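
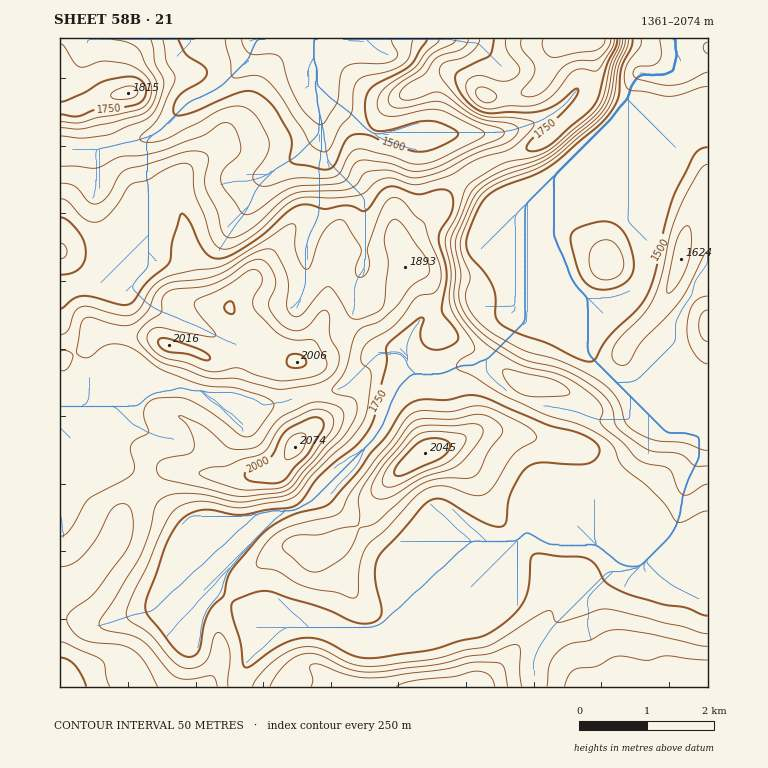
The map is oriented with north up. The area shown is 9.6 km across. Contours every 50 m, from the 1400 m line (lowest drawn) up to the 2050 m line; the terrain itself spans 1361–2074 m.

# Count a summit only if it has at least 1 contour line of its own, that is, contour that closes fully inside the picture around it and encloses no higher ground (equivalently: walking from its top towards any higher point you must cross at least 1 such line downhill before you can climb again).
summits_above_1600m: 8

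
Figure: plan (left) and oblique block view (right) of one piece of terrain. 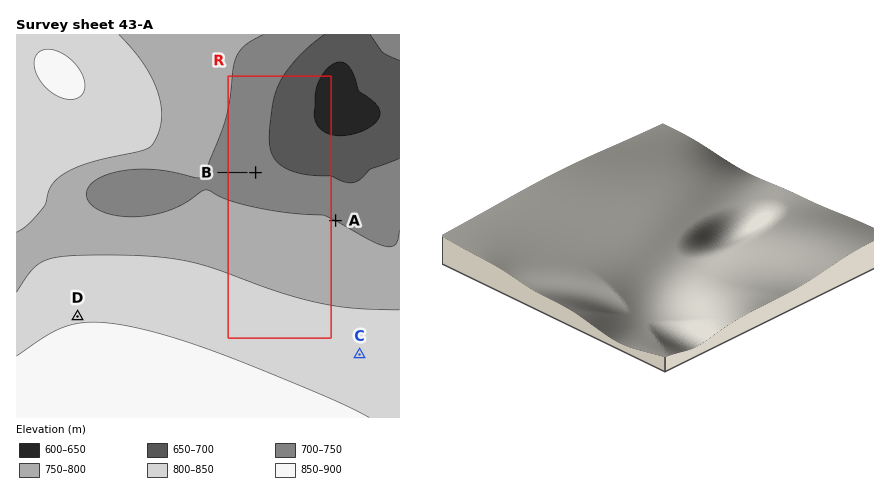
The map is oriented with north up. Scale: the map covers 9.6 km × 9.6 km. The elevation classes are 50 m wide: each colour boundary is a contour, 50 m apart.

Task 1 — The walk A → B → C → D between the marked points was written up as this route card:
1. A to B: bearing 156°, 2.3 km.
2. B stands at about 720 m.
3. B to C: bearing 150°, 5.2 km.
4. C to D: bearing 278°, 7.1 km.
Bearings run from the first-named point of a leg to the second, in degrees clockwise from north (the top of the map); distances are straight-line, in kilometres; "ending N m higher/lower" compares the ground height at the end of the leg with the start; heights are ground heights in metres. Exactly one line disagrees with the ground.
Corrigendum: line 1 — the bearing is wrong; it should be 301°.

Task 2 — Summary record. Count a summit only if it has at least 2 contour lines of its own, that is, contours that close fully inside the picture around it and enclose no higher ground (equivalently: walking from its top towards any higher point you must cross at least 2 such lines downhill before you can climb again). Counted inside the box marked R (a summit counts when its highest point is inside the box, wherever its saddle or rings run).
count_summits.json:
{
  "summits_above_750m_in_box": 0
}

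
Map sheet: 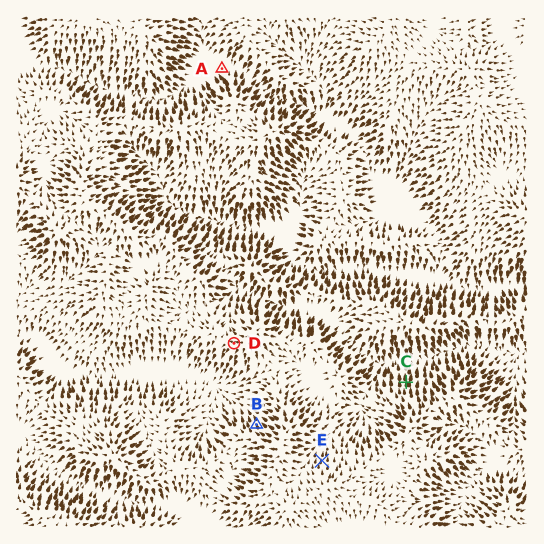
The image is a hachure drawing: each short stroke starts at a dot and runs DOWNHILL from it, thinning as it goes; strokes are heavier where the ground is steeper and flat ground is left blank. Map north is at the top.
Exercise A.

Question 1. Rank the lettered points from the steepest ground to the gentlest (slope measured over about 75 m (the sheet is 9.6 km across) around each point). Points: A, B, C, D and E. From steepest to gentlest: C B E D A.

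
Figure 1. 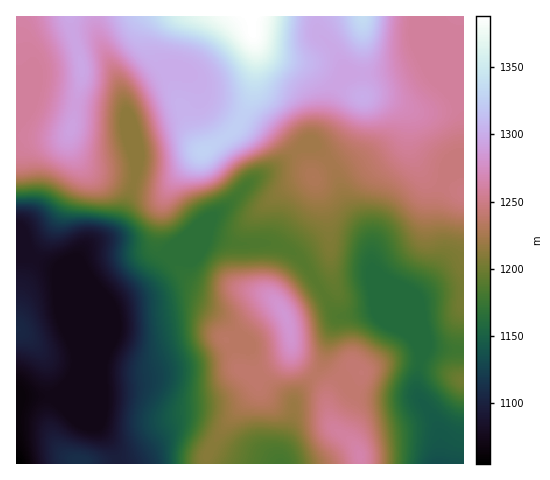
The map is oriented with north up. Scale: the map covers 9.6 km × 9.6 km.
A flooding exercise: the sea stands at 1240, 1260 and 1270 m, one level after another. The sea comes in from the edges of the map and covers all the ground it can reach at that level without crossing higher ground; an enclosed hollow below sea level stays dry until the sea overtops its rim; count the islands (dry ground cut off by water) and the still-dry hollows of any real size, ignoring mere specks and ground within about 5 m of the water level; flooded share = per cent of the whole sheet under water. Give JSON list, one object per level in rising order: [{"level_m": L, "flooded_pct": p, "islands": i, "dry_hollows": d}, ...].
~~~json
[{"level_m": 1240, "flooded_pct": 62, "islands": 1, "dry_hollows": 0}, {"level_m": 1260, "flooded_pct": 74, "islands": 1, "dry_hollows": 0}, {"level_m": 1270, "flooded_pct": 79, "islands": 1, "dry_hollows": 0}]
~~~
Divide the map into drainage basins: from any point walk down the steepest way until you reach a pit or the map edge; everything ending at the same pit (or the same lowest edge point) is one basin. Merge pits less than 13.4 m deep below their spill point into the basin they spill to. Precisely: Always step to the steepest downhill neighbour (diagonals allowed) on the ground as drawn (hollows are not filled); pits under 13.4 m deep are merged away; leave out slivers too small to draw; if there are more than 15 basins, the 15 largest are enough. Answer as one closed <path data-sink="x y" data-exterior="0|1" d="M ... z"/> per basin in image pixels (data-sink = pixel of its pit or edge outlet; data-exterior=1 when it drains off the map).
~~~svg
<path data-sink="17 463" data-exterior="1" d="M463 16l-447 1 1 447 189-1 1-9 17-27 32-37 2-7-4-6 24-13 11-10 2-17-7-24 39-23 9-9-4-65-14-41 29-23 7-7 9-22 3-26 19 1 19 9 8 9 4 35 10 20 12 9 30 12z"/><path data-sink="439 463" data-exterior="1" d="M375 96l-13 1-3 26-13 27-32 25 14 41 4 65-9 9-39 23 6 17 1 19 7 13 26 23 3 14 5-11 17-17 8-3 4 4-4 17-20 34 0 7 11 7 9 10 4 17 102 0 1-271-32-14-10-8-10-20-3-32-2-6-10-8z"/><path data-sink="280 463" data-exterior="1" d="M291 348l-2 6-6 6-29 17 4 6-2 7-32 37-17 27 0 10 153-1 0-7-6-12-22-19-8-40-26-23z"/>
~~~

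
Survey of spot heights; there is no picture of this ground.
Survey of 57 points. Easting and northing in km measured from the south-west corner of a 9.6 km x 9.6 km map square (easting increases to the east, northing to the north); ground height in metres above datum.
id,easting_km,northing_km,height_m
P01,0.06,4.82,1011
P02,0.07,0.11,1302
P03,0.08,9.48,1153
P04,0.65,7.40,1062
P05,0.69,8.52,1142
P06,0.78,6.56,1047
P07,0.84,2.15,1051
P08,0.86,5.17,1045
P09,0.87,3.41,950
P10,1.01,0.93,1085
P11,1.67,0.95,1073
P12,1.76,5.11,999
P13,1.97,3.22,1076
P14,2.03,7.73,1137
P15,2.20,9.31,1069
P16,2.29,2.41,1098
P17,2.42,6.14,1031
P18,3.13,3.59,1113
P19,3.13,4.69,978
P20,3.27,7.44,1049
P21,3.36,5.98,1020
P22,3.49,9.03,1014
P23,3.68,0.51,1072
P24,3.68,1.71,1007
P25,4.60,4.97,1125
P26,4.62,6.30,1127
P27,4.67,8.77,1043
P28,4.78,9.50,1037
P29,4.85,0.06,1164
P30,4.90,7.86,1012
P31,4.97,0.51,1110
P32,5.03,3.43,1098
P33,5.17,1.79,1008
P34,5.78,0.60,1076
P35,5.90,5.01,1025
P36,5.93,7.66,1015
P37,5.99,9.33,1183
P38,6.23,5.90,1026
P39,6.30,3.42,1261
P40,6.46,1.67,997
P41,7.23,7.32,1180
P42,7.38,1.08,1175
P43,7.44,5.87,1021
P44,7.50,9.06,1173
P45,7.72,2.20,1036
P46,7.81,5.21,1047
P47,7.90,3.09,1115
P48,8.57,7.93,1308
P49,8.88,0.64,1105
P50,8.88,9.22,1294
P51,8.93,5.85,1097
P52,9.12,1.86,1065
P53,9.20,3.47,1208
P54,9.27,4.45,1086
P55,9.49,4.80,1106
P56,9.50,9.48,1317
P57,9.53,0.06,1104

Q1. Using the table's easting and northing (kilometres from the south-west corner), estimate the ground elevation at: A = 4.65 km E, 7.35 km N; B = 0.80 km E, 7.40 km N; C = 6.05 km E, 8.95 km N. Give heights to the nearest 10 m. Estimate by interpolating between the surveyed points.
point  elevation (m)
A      1020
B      1050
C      1120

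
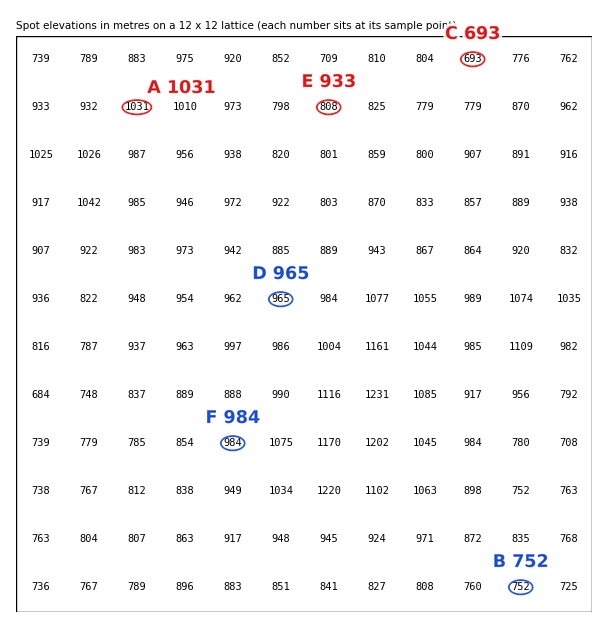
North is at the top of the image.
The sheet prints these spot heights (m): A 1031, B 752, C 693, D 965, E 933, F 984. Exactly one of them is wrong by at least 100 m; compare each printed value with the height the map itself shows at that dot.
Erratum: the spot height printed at E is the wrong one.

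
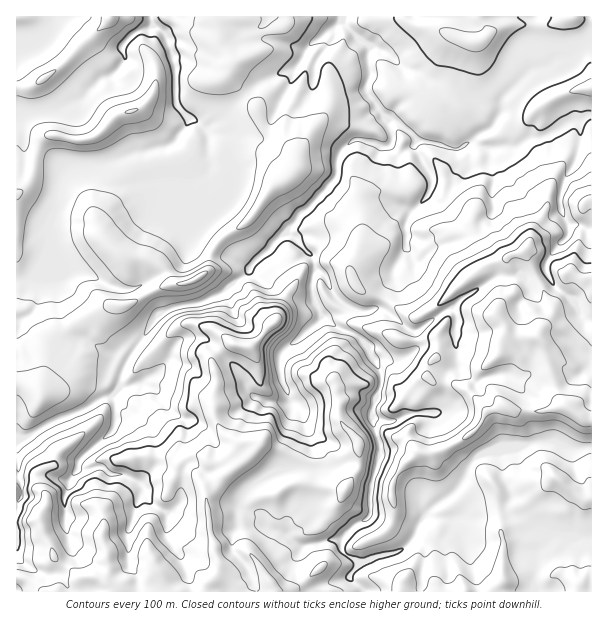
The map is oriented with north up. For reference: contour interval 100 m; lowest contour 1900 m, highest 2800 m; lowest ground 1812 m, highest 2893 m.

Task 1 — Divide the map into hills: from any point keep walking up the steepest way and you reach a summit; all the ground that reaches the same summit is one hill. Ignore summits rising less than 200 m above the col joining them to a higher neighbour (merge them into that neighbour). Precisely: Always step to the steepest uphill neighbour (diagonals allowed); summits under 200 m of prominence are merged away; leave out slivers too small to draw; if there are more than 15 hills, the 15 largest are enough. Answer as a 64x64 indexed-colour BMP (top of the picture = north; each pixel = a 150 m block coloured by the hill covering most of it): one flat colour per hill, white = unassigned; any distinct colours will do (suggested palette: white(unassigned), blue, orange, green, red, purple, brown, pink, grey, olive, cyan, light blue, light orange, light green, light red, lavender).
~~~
<image width="64" height="64" href="data:image/bmp;base64,Qk12CAAAAAAAAHYAAAAoAAAAQAAAAEAAAAABAAQAAAAAAAAIAAATCwAAEwsAABAAAAAAAAAA////ALR3HwAOf/8ALKAsACgn1gC9Z5QAS1aMAMJ34wB/f38AIr28AM++FwDox64AeLv/AIrfmACWmP8A1bDFABERERERERERERERERERERERERFVVVVVVVVVVVVVVVVVERERERERERERERERERERERERFVVVVVVVVVVVVVVVVVURERERERERERERERERERERERERVVVVVVVVVVVVVVVVVRERERERERERERERERERERERERElVVVVVVVVVVVVVVVVERERERERERERERERERERERERIiIiVVVVVVVVVVVVVVUREREREREREREREREREREREREiIiIiVVVVVVVVVVVVVRERERERERERERERERERERERERIiIiJVVVVVVVVVVVVVERERERERERERERERERERERERESIiIiVVVVVVVVVVVVUREREREREREREREREREREREREREiIiJVVVVVVVVVVVVRERERERERERERERERERERERERESIiIiVVVVVVVVVVVVERERERERERERERERERERERERERIiIiIiVVVVVVVVVVUREREREREREREREREREREREREREiIiIiIlVVVVVVVVVRERERERERERERERERERERERERERIiIiIiJVVVVVVVVVEREREREREREREREREREREREREREiIiIiIlVVVVVVVVURERERERERERERERERERERERERESIiIiIiJVVVVVVVVRERERERERERERERERERERERERERIiIiIiIiVVVVVVVVEREREREREREREREREREREREREREiIiIiIiIiIiVVIiIzERERERERERERERERERERERERESIiIiIiIiIiIiIiIjMxERERERERERERERERERERERERIiIiIiIiIiIiIiIiMzMxEREREREREREREREREREREREiIiIiIiIiIiIiIiIzMzMzERERERERERERERERERERESIiIiIiIiIiIiIiIjMzMzMxERERERERERERERERERERIiIiIiIiIiIiIiIiMzMzMzMxEREREREREREREREREREiIiIiIiIiIiIiIiIzMzMzMzMRERERERERERERERERERIiIiIiIiIiIiIiIjMzMzMzMxERERERERERERERERERIiIiIiIiIiIiIiIiMzMzMzMzEREREREREREREREREREiIiIiIiIiIiIiIiIzMzMzMzMxERERERERERERERERERERIiIiIiIiIiIiIjMzMzMzMzEREREREREREREREREREREiIiIiIiIiIiIiMzMzMzMzMxERERERERERERERERERESIiIiIiIiIiIiIzMzMzMzMzMRERERERERERERERERESIiIiIiIiIiIiIjMzMzMzMzMzERERERERERERERERESIiIiIiIiIiIiIiETMzMzMzMzMxERERERERERERERESIiIiIiIiIiIiIiIRMzMzMzMzMzMzMRERERERERERERIiIiIiIiIiIiIiIhETMzMzMzMzMzMzMREREREREREREiIiIiIiIiIiIiIiERMzMzMzMzMzMzMzERERERERERERIiIiIiIiIiIiIiJEEzMzMzMzMzMzMzMzEREREREREREiIiIiIiIiIiIiIkRDMzMzMzMzMzMzMzERERERERERESIiIiIiIiIiIiIiREQzMzMzMzMzMzMxEREREREREREREiIiIiIiIiIiIiJERDMzMzMzMzMzMRERERERERERERESIiIiIiIiIiIiIkREMzMzMzMzMzMRERERERERERERERIiIiIiIiIiIiIiREQzMzMzMzMzMREREREREREREREREiIiIiIiIiIiIiFERDMzMzMzMzMxERERERERERERERERIiIiIiIiIiIhEUREMzMzMzMzMzMREREREREREREREREiIiIiIiIiIiERREQzMzMzMzMzMxERERERERERERERERIiIiIiIiIiERFERDMzMzMzMzMzMRERERERERERERERESIiIiIiIiIhEUREQzMzMzMzMxExERERERERERERERERIiIiIiIiIiERRERDMzMzMzMzEREREREREREREREREREiIiIiIiIiIRFERERDMzMzMzEREREREREREREREREREiIiIiIiIiIiEURERERERDMzMRERERERERERERERERESIiIiIiIiIiIRREREREREREQxERERERERERERERERESIiESIREiIiIhFEREREREREREQRERERERERERERERERERERERERESIiIUREREREREREREERERERERERERERERERERERERERESIhREREREREREREQRERERERERERERERERERERERERERERFEREREREREREQREREREREREREREREREREREREREREREURERERERERERBERERERERERERERERERERERERERERERREREREREREREERERERERERERERERERERERERERERERFEREREREREREQREREREREREREREREREREREREREREREURERERERERERBERERERERERERERERERERERERERERERREREREREREREERERERERERERERERERERERERERERERFEREREREREREEREREREREREREREREREREREREREREREUREREREREREQREREREREREREREREREREREREREREREREURERERERERBEREREREREREREREREREREREREREREREREURERERERBERERERERERERERERERERERERERERERERERRERERERBERERERERERERERERERERERERERERERER"/>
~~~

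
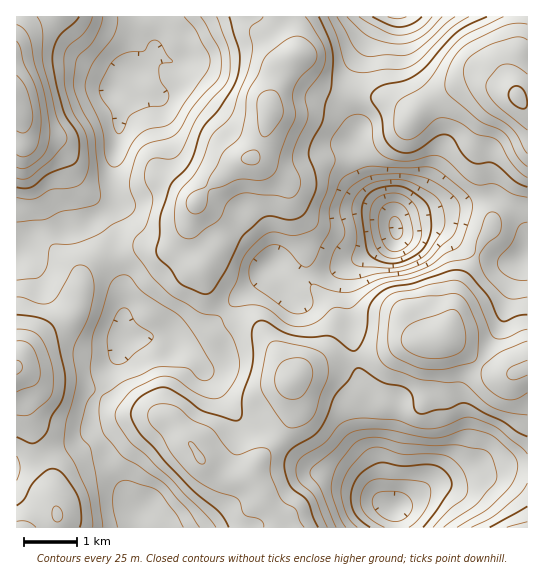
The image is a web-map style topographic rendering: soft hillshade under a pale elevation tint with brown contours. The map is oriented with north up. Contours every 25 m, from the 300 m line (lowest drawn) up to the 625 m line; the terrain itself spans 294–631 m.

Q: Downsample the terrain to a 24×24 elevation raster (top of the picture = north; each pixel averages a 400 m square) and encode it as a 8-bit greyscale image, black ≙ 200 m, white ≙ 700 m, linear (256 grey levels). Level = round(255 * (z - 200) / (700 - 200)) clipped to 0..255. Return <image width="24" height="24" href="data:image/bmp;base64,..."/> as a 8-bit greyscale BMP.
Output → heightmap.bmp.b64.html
<image width="24" height="24" href="data:image/bmp;base64,Qk12BgAAAAAAADYEAAAoAAAAGAAAABgAAAABAAgAAAAAAEACAAATCwAAEwsAAAABAAAAAAAAAAAAAAEBAQACAgIAAwMDAAQEBAAFBQUABgYGAAcHBwAICAgACQkJAAoKCgALCwsADAwMAA0NDQAODg4ADw8PABAQEAAREREAEhISABMTEwAUFBQAFRUVABYWFgAXFxcAGBgYABkZGQAaGhoAGxsbABwcHAAdHR0AHh4eAB8fHwAgICAAISEhACIiIgAjIyMAJCQkACUlJQAmJiYAJycnACgoKAApKSkAKioqACsrKwAsLCwALS0tAC4uLgAvLy8AMDAwADExMQAyMjIAMzMzADQ0NAA1NTUANjY2ADc3NwA4ODgAOTk5ADo6OgA7OzsAPDw8AD09PQA+Pj4APz8/AEBAQABBQUEAQkJCAENDQwBEREQARUVFAEZGRgBHR0cASEhIAElJSQBKSkoAS0tLAExMTABNTU0ATk5OAE9PTwBQUFAAUVFRAFJSUgBTU1MAVFRUAFVVVQBWVlYAV1dXAFhYWABZWVkAWlpaAFtbWwBcXFwAXV1dAF5eXgBfX18AYGBgAGFhYQBiYmIAY2NjAGRkZABlZWUAZmZmAGdnZwBoaGgAaWlpAGpqagBra2sAbGxsAG1tbQBubm4Ab29vAHBwcABxcXEAcnJyAHNzcwB0dHQAdXV1AHZ2dgB3d3cAeHh4AHl5eQB6enoAe3t7AHx8fAB9fX0Afn5+AH9/fwCAgIAAgYGBAIKCggCDg4MAhISEAIWFhQCGhoYAh4eHAIiIiACJiYkAioqKAIuLiwCMjIwAjY2NAI6OjgCPj48AkJCQAJGRkQCSkpIAk5OTAJSUlACVlZUAlpaWAJeXlwCYmJgAmZmZAJqamgCbm5sAnJycAJ2dnQCenp4An5+fAKCgoAChoaEAoqKiAKOjowCkpKQApaWlAKampgCnp6cAqKioAKmpqQCqqqoAq6urAKysrACtra0Arq6uAK+vrwCwsLAAsbGxALKysgCzs7MAtLS0ALW1tQC2trYAt7e3ALi4uAC5ubkAurq6ALu7uwC8vLwAvb29AL6+vgC/v78AwMDAAMHBwQDCwsIAw8PDAMTExADFxcUAxsbGAMfHxwDIyMgAycnJAMrKygDLy8sAzMzMAM3NzQDOzs4Az8/PANDQ0ADR0dEA0tLSANPT0wDU1NQA1dXVANbW1gDX19cA2NjYANnZ2QDa2toA29vbANzc3ADd3d0A3t7eAN/f3wDg4OAA4eHhAOLi4gDj4+MA5OTkAOXl5QDm5uYA5+fnAOjo6ADp6ekA6urqAOvr6wDs7OwA7e3tAO7u7gDv7+8A8PDwAPHx8QDy8vIA8/PzAPT09AD19fUA9vb2APf39wD4+PgA+fn5APr6+gD7+/sA/Pz8AP39/QD+/v4A////AKOkoY52ampyhJWjp6iiiWlPP0VbcICQnpminol0bW+Bl6Ooq6SWfWBGPUJPX218jJKblYN4eIKXqqysqpyGeWZUUFFTXmtzgZSVjIB9hpWpsqump52Pg3NkY2doa3B3hZ2YiH6FlKOtraOcnqOgk4N7fYOHgX+HmKefjX+ImqennJaYn6qrnZKRkpaZlpaiqLKpk4GAjJiWiYiVpbS0pJiXmJyhoqi1ubyqk4B2eYCBfoKOpLS1qJybpa+0srG5v7SjkYBycXV1foaPoKmmoJmessHGxLattKGblIZzcXV5hYuRmpKMkpGbs8DExbSfoJCOkox6d36HkJCMin59h4mWrLe4uquWkIKEjo2Af4qWnpiJe3d9fHZ+jJaip5uJgnmAiYmFiJWeo6COeXiAeGphV2J7jI6CeHl+foGDi5aipaKZioaIf29VOkFgd4mKfYF/fXx+g5OmrqaemZmWhW1QN0FaboSMg46Jh4N7gI+ktK2lpKWginBYSFFjc4OJjKeZk4d4gpCYqbS1ta2ikH90bnF4hZGToL6tnohve4mMnrC8vrCdkYaGkJSNk5yfs8q1oIRqbniAlaeyv7ejk4eKnqienaatwdCyknhmZmlxiJutwb6pmJCSoa2qq7bF1MuqiG9iYmRpd4umvLuqnJWWnaOrtsPQ2L+hhnJlYWVnbn6bs7q1oo6KjJCht8TMzbigi31uZ2ZoboGarLa4o4Z7eHqNqLrDxa+jmYl2bGlsd4ufp6qqlnxqXF1yjKCutQ=="/>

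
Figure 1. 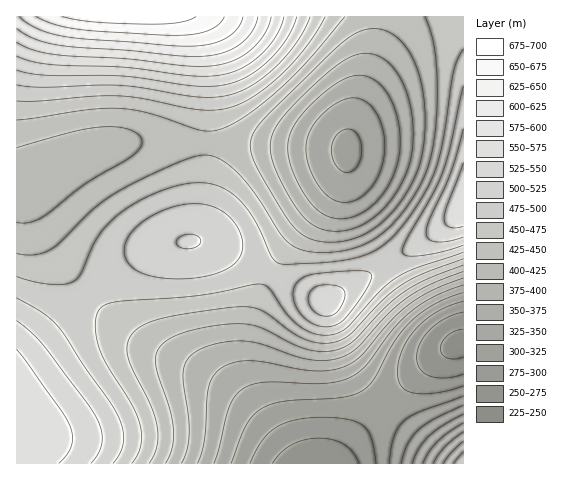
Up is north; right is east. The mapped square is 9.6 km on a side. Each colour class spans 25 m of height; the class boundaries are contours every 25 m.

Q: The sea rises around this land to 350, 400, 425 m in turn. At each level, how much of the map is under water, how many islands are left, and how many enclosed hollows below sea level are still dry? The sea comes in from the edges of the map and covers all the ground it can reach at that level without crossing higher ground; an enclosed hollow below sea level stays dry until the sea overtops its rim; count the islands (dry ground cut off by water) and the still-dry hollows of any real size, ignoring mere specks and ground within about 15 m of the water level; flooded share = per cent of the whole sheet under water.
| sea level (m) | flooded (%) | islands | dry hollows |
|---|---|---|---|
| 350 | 12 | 0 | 1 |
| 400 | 18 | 0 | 1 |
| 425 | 24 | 0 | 1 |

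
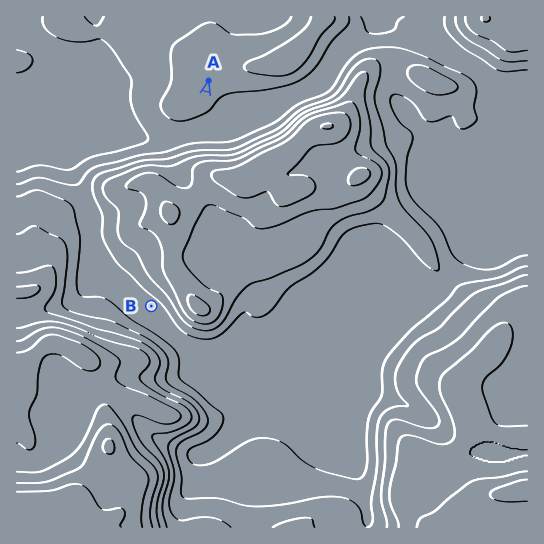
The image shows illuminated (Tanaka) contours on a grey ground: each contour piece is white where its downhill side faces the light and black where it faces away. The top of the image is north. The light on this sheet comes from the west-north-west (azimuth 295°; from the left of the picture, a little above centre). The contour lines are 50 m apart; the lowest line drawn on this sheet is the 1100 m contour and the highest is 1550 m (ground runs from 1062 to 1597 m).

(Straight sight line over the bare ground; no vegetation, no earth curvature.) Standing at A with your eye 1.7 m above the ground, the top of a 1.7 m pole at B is hidden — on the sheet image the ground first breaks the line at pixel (191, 150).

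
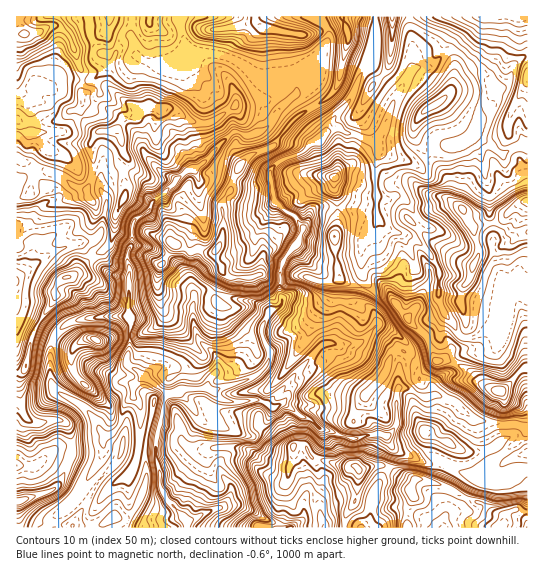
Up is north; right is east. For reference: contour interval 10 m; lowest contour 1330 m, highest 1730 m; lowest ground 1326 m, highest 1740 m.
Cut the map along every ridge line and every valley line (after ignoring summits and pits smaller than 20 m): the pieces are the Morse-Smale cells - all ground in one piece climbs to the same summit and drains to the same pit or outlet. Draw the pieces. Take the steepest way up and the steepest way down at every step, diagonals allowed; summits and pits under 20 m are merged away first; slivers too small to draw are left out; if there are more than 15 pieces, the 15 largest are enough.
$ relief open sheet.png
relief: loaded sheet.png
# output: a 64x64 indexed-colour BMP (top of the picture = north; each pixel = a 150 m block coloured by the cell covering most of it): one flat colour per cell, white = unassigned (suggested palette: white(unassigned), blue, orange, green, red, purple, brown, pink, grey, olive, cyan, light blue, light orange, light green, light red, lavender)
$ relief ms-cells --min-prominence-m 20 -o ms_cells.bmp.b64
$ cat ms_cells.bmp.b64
<image width="64" height="64" href="data:image/bmp;base64,Qk12CAAAAAAAAHYAAAAoAAAAQAAAAEAAAAABAAQAAAAAAAAIAAATCwAAEwsAABAAAAAAAAAA////ALR3HwAOf/8ALKAsACgn1gC9Z5QAS1aMAMJ34wB/f38AIr28AM++FwDox64AeLv/AIrfmACWmP8A1bDFAAAAARERERERERERERERERFEQAAAAAAAAAAAAAAAAAAAAAABERERERERERRBERERFEREAAAAAAAAAAAAAAAAAAAAAAARERERERERRERBERREREQAAAAAAAAAAAAAAAAAAAAAAAERERERERRERERERERERAAAAAAAAAAAAAAAAAAAAAAAABERERERRERERERERERERAAAAAAAAAAAAAAAAAAAAAAAARERERFEREREREREREREAAAAAAAAAAAAAAAAAAAAAAABEREREUREREREREREREQAAAAAAAAAAAAAAAAAAAAAAAARERERRERERERERERERAAAAAAAAAAAAAAAAAAAAAAAABERERFEREREREREREREAAAAAAAAAAAAAAAAAAAAAAAAAREREUREREREREREREQAAAAAAAAAAAAAAAAAAAAABwABERERRERERERERERERAAAAAAAAAAAAAAAAAAAAAAHd3ERERFEREREREREREREAAERAAAAAAAAAAAAAAAAAAd3zMEREUREREQRERREREQREREREAAAAAAAAAAAAHd3d3fMwRERRERBERERFEREQRERERERAAAAAAAREREHd3d3fMzBERFERBERERERREEREREREREAAAAAEREREQd3d3fMzMwRERREEREREREREREREREREAAAAAERERERd3d3zMzMzMERFEERFVVVVRERERERERERAAEBERERERF3d3zMzMzMwREREiERVVVVUREREREREREBEREREREREXd3zMzMzMzBERESIhERFVVVERERERERERERERERERERB3fMzMzMzMIhESIiIRERFVVREREREREREREREREREREHd8zMzMzMIiIiIiIhEREVVVUREREREREREREREREREQd3zMzMzMwiIiIiIiERERFVVVERERERERERERERERERAHfMzMzMzCIiIiIiERERFVVVVREREREREREREREREREAd3zMzMzMIiIiIiEREREVVVVVVVVRERG7uxEREREREQB3fMzMzMwiIiIiIRERERVVVVVVVVURG7u7sRmZERERAAd3fMzMzCIiIiIRERERFVVVVVVVVVu7u7uxGZmREREAB3d3d3d3IiIiIhEREREVVVVVVVVVW7u7u7uZmZkREQAAd3d3d3ciIiIiERERERIlVVVVVVW7u7u7uZmZmZERAAAHd3d3dyIiIiIREREiIiVVVVVVW7u7u7u5mZZmmREAAAd3d3d3IiIiIiEiIiIiJVVVVVVbu7u7u7ZmZmaZmQAAB3d3d3ciIiIiIiIiIiIlVVVVVVu7u7u7tmZmZmmZAAAAB3d3cyIiIiIiIiIiIiVVVVVVW7u7u7u2ZmZmaZkAAAAAd3MzIiIiIiIiIiIiJVVVVVVbu7u7u7ZmZmaZmQDwAAAHMzMiIiIiIiIiIiIiVVVVVVu7u7u7ZmZmZpmZAP/wAA8zMyIiIiIiIiIiIiJVVVVVW7u7u7ZmZmZmmZkA///w//8zIiIiIiIiIiIiIiVVVVVbu7u7tmZmZmaZmf///////zMiIiIiIiIiIiIiIlVVVVW7u7ZmZmZmZpmZ////////MzIiIiIiIiIiIiIiVVVVVVsAAAZmZmZmmZn///////8zMiIiIiIiIiIiIi3VVVVVUAAAZmZmZmmZmf///////zMzIiIiIiIiIiIi3dVVVVVQAABmZmZmaZmZ//////8zMzMyIiIiIiIiIi3d3d3d3dAABmZmZmZpmZkP////8zMzMzMiIiIiIiIi3d3d3d3d1mZmZmZmZmmZmQD///8DMzMzMzIiIiIiIiLd3d3d3d3WZmZmZmZmaZmZAP//AAMzMzMzMyIiIiIiIt3d3d3d3dZmZmZmZmZpmZkA/wAAADMzMzMzMiIiIiIi3d3d3d3d1mZmZmZmZmmZmQAAAAAAMzMzMzMzMiIiIiIt3d3d3d3WZmZmZmZmmZmZAAAAAAAzMzMzMzMzIiIiIiIt3d3d3dZoiIZmZmaZmZkAAAAAAzMzMzMzMzMyIiIiIiLd3d3d2IiIiIZmZpkAmQAAAAAAMzMzMzMzMzMiIiIiIiLd3d0IiIiIiIhpAAAAAAAAAAAzMzMzMzMzMzMzIiIiIi3QAACIiIiIiIAAAAAAAAAAAzMzMzMzMzMzMzMzIiIiAAAAAIiIiIiIiAAAAAAAAAAzMzMzMzMzMzMzMzMiIiIAAAAACIiIiIiIAAAAAAAAADMzMzMzMzMzMzMzMAIiIAAAAAAIiIiIiIgAAAAAAAAAMzMzMzMzMzMzMzMwACIAAAAAAAiIiIiIiAAAAAAAAAAzMzMzMzMzMzMzMzAACgAAAAAAAIiIiIiIAAAAAAAAADMzMzMzMzMzMzMzMAAKoAAAAAAAiIiIiIgAAAAAAAAA7jMzMzMzMzMzMzOqqqqgAAAAAAAIiIiIgAAAAAAAAADu4zMzMzMzMzMzOqqqqqAAAAAAAACIiIiAAAAAAAAAAO7uMzPu7jMzMzqqqqqqqgAAAAAAAAAIiAAAAAAAAAAO7u7u7u7u7qqqqqqqqqqqAAAAAAAAAACAAAAAAAAAAA7u7u7u7u7qqqqqqqqqqqqgAAAAAAAAAAAAAAAAAAAADu7u7u7u7uqqqqqqqqqqqqAAAAAAAAAAAAAAAADu7g7u7u7u7u7u6qqqqqqqqqqqoAAAAAAAAAAAAAAAAO7u7u7u7u7u7u6qqqqqqqqqqqoAAAAAAAAAAAAAAAAA"/>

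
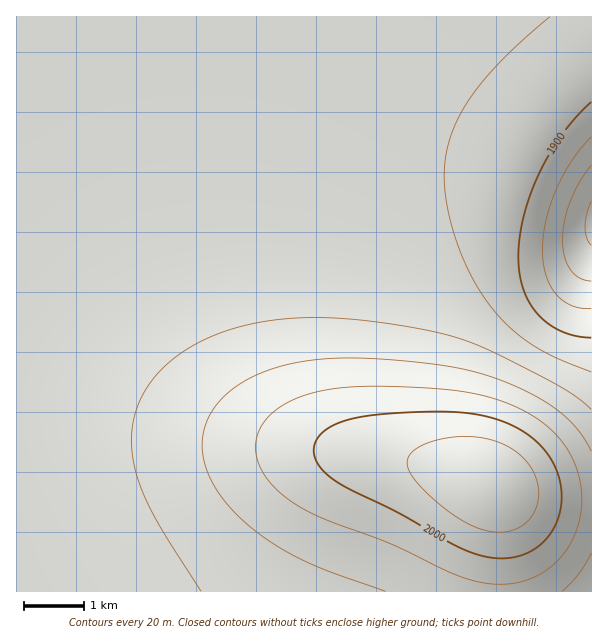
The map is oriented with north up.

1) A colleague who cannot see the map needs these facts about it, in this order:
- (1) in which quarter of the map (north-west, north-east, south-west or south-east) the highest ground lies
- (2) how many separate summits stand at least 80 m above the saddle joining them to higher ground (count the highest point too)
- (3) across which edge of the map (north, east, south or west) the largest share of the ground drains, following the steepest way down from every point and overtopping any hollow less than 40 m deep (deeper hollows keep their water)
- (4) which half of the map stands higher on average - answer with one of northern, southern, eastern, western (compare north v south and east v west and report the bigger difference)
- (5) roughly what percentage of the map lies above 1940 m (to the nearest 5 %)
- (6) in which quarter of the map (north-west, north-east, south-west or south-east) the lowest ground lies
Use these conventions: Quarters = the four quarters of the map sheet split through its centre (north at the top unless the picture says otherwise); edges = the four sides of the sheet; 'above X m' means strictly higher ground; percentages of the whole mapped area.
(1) The highest ground is in the south-east quarter.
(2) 1 summit rises at least 80 m above its surroundings.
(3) The largest share of the runoff leaves by the eastern edge.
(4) Taken as a whole, the southern half is higher than the northern.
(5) Ground above 1940 m makes up about 35 % of the sheet.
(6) The lowest point lies in the north-east quarter of the map.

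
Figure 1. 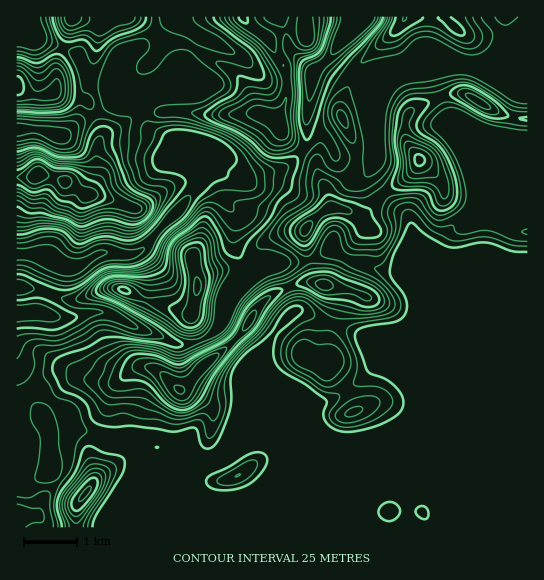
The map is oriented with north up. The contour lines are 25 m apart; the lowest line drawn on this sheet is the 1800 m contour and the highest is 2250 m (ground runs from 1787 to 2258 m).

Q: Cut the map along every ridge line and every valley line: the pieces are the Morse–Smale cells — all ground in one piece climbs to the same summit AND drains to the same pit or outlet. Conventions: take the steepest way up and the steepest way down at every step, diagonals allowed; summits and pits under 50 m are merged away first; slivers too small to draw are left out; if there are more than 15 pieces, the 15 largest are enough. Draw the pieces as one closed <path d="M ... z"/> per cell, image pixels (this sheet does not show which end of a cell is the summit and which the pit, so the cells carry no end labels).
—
<path d="M443 63l-18 0-8 2-19 8-13 12-9 20 0 49-5 5-28 0-7-2 8 13 11 10 7-1 9-12 0 7 5 9 17 22 15 12 3 5 0 71 4 9 0 12-7 16 0 60 4 8 0 11-4 8-11 10-50 21-76 0 4 5 1 9-11 19-11 10-21 6-26-1-48-20-19-17 17 1 10-4 4-3 1-11-11-6-30 3 6 18 0 71 391-1 0-314-7-1-15 4-29 0-5-2 7-9 1-12-7-26-17-32-20-50-3-16z"/><path d="M175 16l-29 27-12 6-7 10-2 22 11 22-13 1-10-3-18 14 6 20-4 11-1 31-7 17-8-2-15-11-23-6-27 3 1 77 22 0 28 12 10 0 28-15 14 3 18-2 46-47 16-20-4-15-16-13-7-16-24-16-5-17 6-8 12-5 16-17 11-25 12-17-15-10z"/><path d="M274 264l-13 5-8 0-9-3-1 7-8 12-16 42-18 14 8 20-27 28-5-1-19-17-11-4-8 0-25 16-12 0-16-4-12 1-7 4-15 17 27 30 35 9 47-4 11 6 0 7-3 7 40 1 6-2 8-8 9-17 32-81 13-20 19-19-8-28-7-13z"/><path d="M305 16l-128 0-1 2 9 9 15 10-12 17-11 25-16 17-12 5-6 8 5 17 21 13 10 19 15 13 7-11 10-4 8 2 0 8 4 7 18 7 20-7 12-1 17-8 11-14-18-16-4-11 0-8 8-18 0-22-3-9-16-27 19-10 18 2z"/><path d="M326 137l-5 5-4 21-6-7-9-5-12 13-9 5-40 11-18-7-4-7 0-8-8-2-14 7-2 10 4 11 12-8 8 2 5 23 12 14-3 28 4 11 9 13 15 2 13-5 32-3 21-10 7 0 21 12 28 8 15 0 12 20 2-64-4-10-13-10-15-18-7-10-3-10-8 10-9 0-14-16-6-14z"/><path d="M217 176l-6 0-8 4-20 26-44 46-6 3-28-3-28 15-10 0-14-6 4 4 0 5-9 23 14 6 15 1 32-12 14 1 18 10 49 14 11 27 10-5 8-8 4-8 12-34 9-16 0-4-11-22 3-28-12-14-4-20z"/><path d="M509 44l-2 6-10 10-15 7-37-4-12 6 3 16 9 25 30 61 5 30-8 13 5 2 29 0 22-5 0-156-11-3z"/><path d="M35 311l-19 3 0 53 34 33 3 0 14-16 7-4 12-1 16 4 12 0 25-16 8 0 11 4 19 17 5 1 27-28-8-21-11 4-13 0-19-9-19-6-30-16-16-1-18 5-18 0z"/><path d="M302 311l-5 0-8 4-25 34-32 81-5 8 0 3 88-37 19-5 25-18 16-16 4 0-7-8-11-22-39-14z"/><path d="M334 251l-7 0-21 10-31 4 6 4 7 13 7 20 0 7 27 12 39 14 14 26 7 7 15 8 10 12 1-58 7-16 0-12-7-16-5-5-5-10-15 0-28-8z"/><path d="M378 365l-3 0-16 16-25 18-19 5-86 36-13 14 10 1 28-11 8 0 8 4 77 0 50-21 11-10 4-8 0-11-7-13-8-9z"/><path d="M505 16l-99 0-7 11-40 39-4 8 12 7 8 0 44-18 38 0 14 4 15-2 11-5 11-13z"/><path d="M63 413l4 14 1 38-4 10-4 4 23 18-7 12 0 18 59 1 2-71-6-18-25 0-12-6-15-2z"/><path d="M350 16l-44 0-1 15-18-2-19 10 16 27 3 9 0 22-8 18 0 8 4 11 19 17 5-9 0-28 5-39 3-6 14-11 16-23z"/><path d="M174 16l-101 0-10 31 16 8 4 12 6 9 21 5 20 20 5 3-10-23 2-22 7-10 12-6z"/>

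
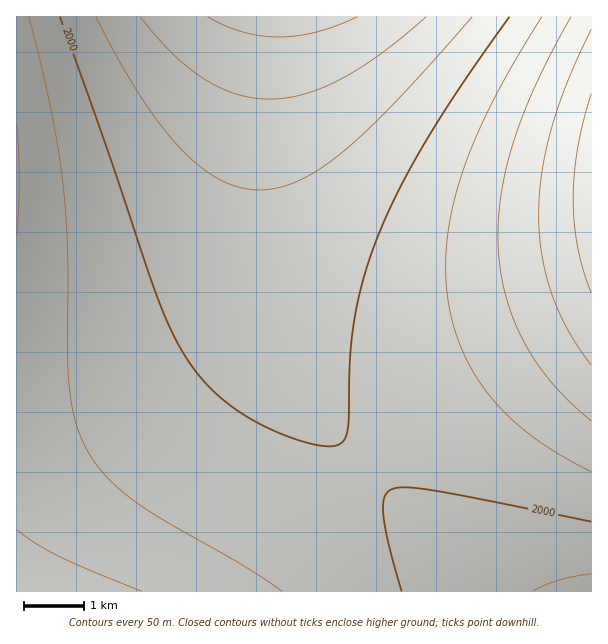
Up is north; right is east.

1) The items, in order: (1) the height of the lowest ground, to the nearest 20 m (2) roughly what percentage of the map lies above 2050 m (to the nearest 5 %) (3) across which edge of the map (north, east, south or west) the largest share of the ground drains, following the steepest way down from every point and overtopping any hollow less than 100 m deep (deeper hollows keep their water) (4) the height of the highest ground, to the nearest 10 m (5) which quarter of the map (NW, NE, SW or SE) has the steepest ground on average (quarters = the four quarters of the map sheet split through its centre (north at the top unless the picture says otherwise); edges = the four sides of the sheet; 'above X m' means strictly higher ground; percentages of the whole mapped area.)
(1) The lowest point is down at roughly 1840 m.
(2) Roughly 30 % of the ground is higher than 2050 m.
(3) Drainage is mainly to the north: more ground falls towards that edge than towards any other.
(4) The highest point reaches roughly 2230 m.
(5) The north-east quarter is the steepest part of the map.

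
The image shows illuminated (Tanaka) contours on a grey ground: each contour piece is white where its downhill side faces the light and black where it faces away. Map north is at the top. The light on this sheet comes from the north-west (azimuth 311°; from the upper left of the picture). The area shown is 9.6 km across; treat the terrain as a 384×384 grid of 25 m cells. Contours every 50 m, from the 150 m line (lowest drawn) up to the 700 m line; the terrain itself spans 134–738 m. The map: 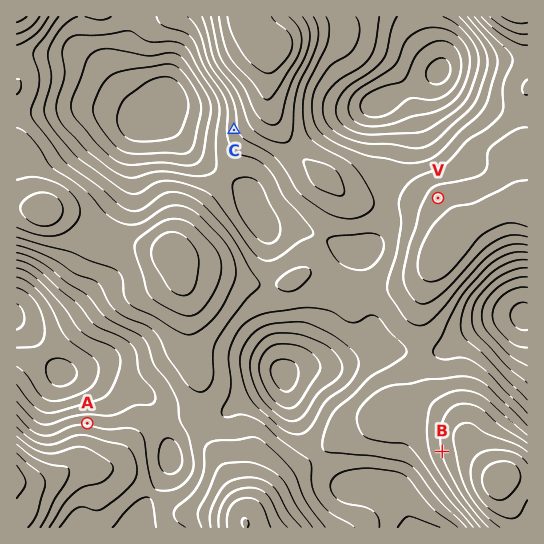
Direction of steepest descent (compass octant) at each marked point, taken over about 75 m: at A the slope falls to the N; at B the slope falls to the W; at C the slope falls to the W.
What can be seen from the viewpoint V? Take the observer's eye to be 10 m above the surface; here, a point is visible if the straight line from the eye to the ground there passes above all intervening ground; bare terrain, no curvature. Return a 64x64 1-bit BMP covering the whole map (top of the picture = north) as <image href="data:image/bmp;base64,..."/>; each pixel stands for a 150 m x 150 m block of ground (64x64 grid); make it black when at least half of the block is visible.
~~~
<image width="64" height="64" href="data:image/bmp;base64,Qk0+AgAAAAAAAD4AAAAoAAAAQAAAAEAAAAABAAEAAAAAAAACAAATCwAAEwsAAAIAAAAAAAAA////AAAAAAB4CAAH4AAAAPgYAA/gAAAA+AwAH+AAAAD8BgA/4AAAAP4HAD/gAAAA/g+AP+AAAAD/P4B/4AAAAP//AH/AAAAA//8Af8AAAAD//wD/wAAAAOf+Af/AAAAAgAAB/4AAAAAAAAH/gAAAAAAAAf8AAAAAAAAB/wAAAAAAAAH+AAAAAAAAAfwAAAAAAAAB+AAAAAAAAAH4AAAAAAAAA/AAAAAAAAAD8AAAAAAAAAPwAAAAAAAAA/AAAAAAAAAD4AAAAAAAAAPgAAAAAAAAAfAAAAAAAAAD8AAAAAAAAAP4AAAAAAAAA/wAQAAAAAAH/h/AAAAAAAf/P+AAAAAAB///4AAAAAAP///AAAAAAA///8AAAAAAD/8/wAAAAAAf/h/AEAAAAB/4H+A8AAwAH/AAeBwAD4AfwAB8HgAf4A+AAH4f4B/gDwAAf7/wH/AMAAD///8f4AAAAf///B/AAAAD/8P8/wAAAAP/g//8AAAAA/+D//gAAAAP/wP/8AAAAD/zA/7gAAAA/8ABnsAAAAH/gAAAgAAAAf+AAAAAAAAB/4AADoAAAAH/wAAfwAAAAf/gAD/gAAAB//gAP+AAAAH//gB/8AAAAf//gH/gAAAB///A/8AAAAH//+D/gAAAAP//8f+AAAAAf////4AAAAA/////wAAAAB/////AAAAAD////w=="/>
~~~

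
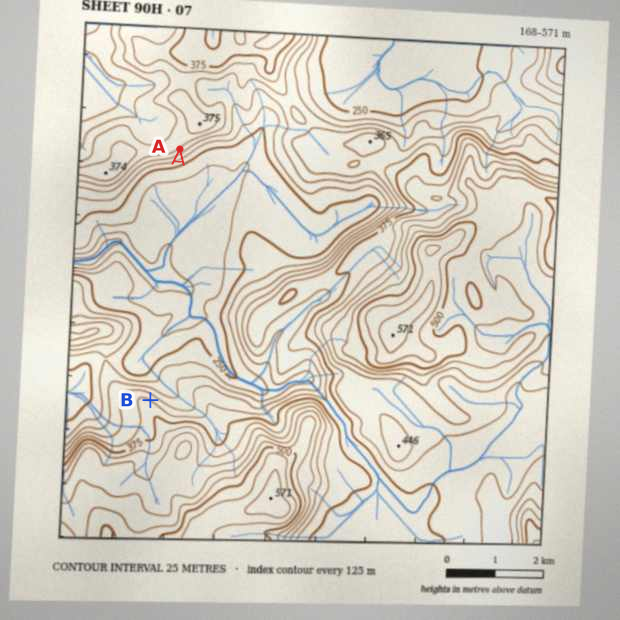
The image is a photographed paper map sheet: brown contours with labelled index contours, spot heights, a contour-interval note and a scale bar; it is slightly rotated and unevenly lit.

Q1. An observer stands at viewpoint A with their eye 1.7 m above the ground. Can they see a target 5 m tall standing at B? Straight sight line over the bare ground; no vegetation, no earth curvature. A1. yes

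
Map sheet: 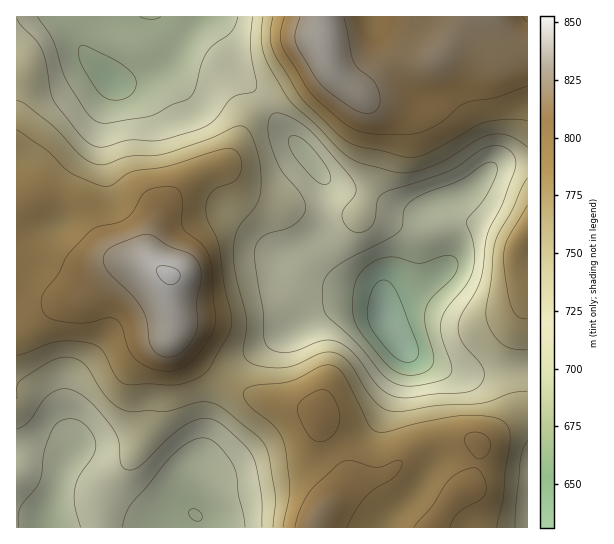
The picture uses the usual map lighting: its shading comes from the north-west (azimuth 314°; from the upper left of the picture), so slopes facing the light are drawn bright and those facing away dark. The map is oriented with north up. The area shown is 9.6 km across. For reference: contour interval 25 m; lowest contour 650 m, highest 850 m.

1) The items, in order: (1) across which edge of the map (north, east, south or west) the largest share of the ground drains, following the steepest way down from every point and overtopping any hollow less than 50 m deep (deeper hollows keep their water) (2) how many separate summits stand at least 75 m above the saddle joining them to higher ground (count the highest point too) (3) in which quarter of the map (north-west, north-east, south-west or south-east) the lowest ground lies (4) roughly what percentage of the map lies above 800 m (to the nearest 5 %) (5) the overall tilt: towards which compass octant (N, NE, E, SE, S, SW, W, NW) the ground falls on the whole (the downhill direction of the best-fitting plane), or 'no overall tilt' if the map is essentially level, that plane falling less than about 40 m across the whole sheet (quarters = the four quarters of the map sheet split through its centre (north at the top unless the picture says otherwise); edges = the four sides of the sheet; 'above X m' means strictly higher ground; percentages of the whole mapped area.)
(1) Drainage is mainly to the north: more ground falls towards that edge than towards any other.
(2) There are 2 summits with 75 m or more of prominence.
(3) The lowest point lies in the south-east quarter of the map.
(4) Ground above 800 m makes up about 20 % of the sheet.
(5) No overall tilt - high and low ground are spread across the sheet.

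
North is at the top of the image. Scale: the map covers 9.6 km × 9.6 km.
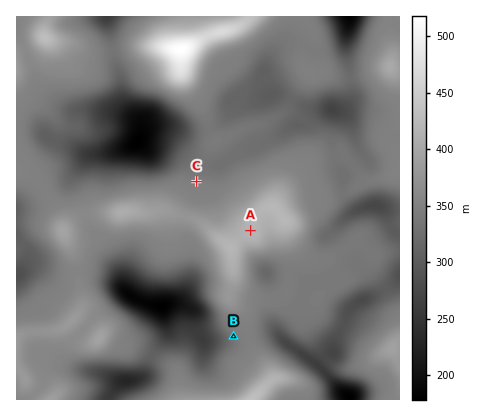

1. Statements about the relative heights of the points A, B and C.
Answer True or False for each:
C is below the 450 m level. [True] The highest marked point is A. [True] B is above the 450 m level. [False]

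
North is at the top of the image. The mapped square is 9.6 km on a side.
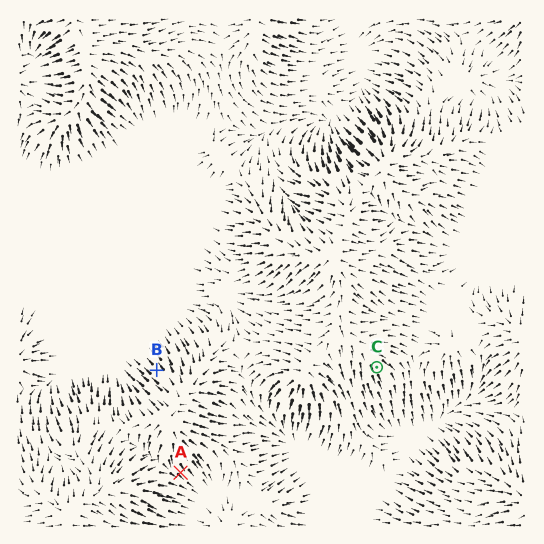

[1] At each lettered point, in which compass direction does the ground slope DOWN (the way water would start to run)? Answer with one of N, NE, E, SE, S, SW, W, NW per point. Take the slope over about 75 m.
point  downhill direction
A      SE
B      NW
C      SE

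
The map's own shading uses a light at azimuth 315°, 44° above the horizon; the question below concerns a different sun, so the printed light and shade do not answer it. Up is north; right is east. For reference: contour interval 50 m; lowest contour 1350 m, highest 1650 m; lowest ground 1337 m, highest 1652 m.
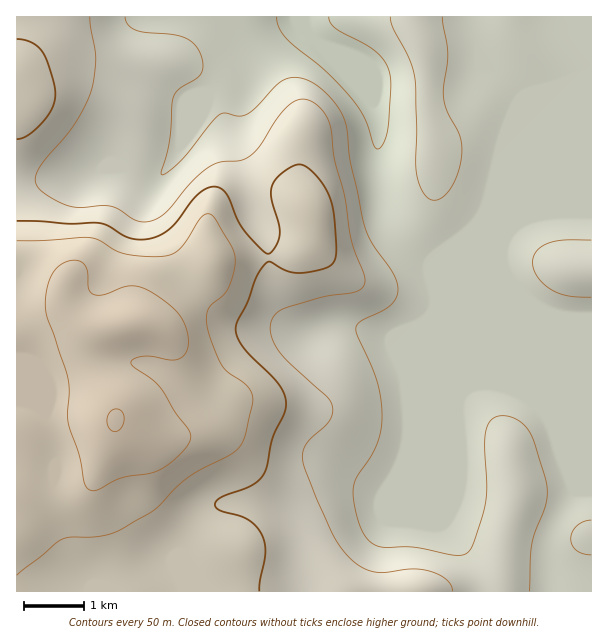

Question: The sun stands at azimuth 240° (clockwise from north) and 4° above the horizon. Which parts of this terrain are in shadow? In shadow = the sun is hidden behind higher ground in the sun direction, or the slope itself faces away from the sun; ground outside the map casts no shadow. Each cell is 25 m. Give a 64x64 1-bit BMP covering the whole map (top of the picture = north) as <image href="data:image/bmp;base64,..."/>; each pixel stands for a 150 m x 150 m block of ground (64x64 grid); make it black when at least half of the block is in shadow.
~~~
<image width="64" height="64" href="data:image/bmp;base64,Qk0+AgAAAAAAAD4AAAAoAAAAQAAAAEAAAAABAAEAAAAAAAACAAATCwAAEwsAAAIAAAAAAAAA////AAAAAAAAAAAAAAPAAAAAAAACB+AAAAAAAAeP8AAAAAAID8/wAAAAAAwP7+AAAAAAHB/wgAAAAAAeH/AAAAAAABwf4AAAAAAAAD/AAAAAAAAAP4AAAAAAAAA/gAAAAAAAAD8AACAAAAAAPAAAcAAAAAQAAAB4AAAADgAAAHAAAAAfAAAA8AAAAD8AAADwAAAAPwAAAOAAAAAeAAAA4AABAAAAAABAAAOABwAAAAAAB8AfgYAAAAAPgD/DwAAAAAcAf+PAAAAAAAD/98AAAAAAB///wAAAAAAP//+AAAAAAB///wAAAAAAP///AAAAAAB///4AAAAAAP//8AAAAAAB//8AAAAAAAH//AAAAAAAAfj4AAAAAAAB8PgB4AAAAAOB8AfgAAAAfwHwD/AAAAD/AfAf8AAAAf8D+B/wAAD//4P4P/AAAP//g/g/8AAA///D+D/wAAAf/8PwP/gAAB//w/B/+AAAD//D4H/4AAAC/8Pgf/gAAAAAAcB/+AAAAAAAAH/4AAAAAAAAf/AAAAAAAAB/8AAAAAAAAH/wAAAAAAAAf+AAAAAAAAB/4AAAAAAAAP/gAAAGAAAA/+AAAA8AAAD/4AAADwAAAf/gAAAPAAAB/8AAAAIAAAH/wAAAAAAAA/+AAAAAIAAHwAAAAADwAAcAAAAAAPgADgAAAAAB+AAAAAAAAA=="/>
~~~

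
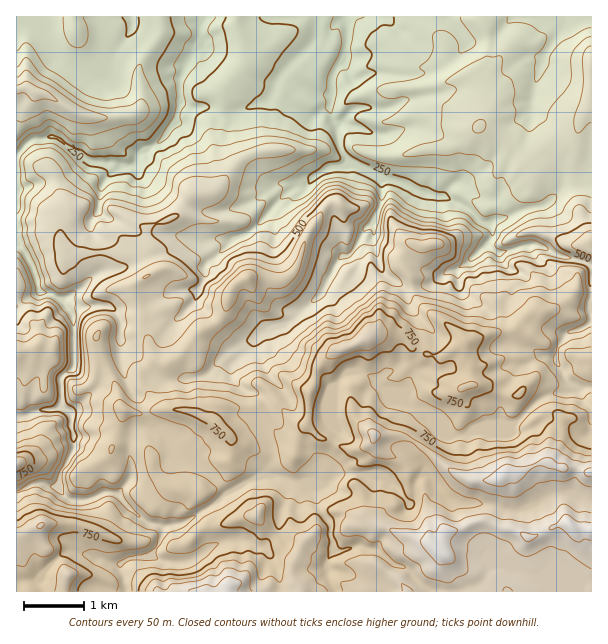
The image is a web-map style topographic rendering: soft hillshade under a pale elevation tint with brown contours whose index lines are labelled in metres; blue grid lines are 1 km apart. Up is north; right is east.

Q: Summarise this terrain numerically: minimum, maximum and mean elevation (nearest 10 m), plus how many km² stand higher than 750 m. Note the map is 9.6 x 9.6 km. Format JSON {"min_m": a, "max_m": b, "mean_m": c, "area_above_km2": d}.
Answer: {"min_m": 170, "max_m": 930, "mean_m": 540, "area_above_km2": 16.9}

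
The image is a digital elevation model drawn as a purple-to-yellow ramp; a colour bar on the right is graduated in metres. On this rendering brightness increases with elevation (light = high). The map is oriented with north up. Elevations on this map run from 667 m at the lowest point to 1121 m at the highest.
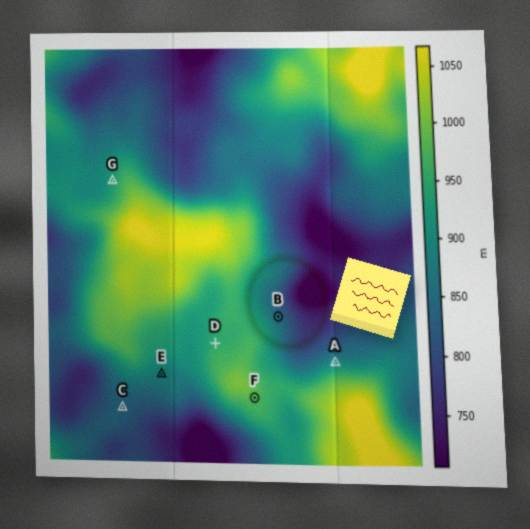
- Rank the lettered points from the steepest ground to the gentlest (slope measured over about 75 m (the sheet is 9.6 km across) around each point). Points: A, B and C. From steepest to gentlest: A B C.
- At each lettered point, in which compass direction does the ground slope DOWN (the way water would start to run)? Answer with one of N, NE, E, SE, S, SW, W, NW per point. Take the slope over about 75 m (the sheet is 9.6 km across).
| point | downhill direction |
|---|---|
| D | NW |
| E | S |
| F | SE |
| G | W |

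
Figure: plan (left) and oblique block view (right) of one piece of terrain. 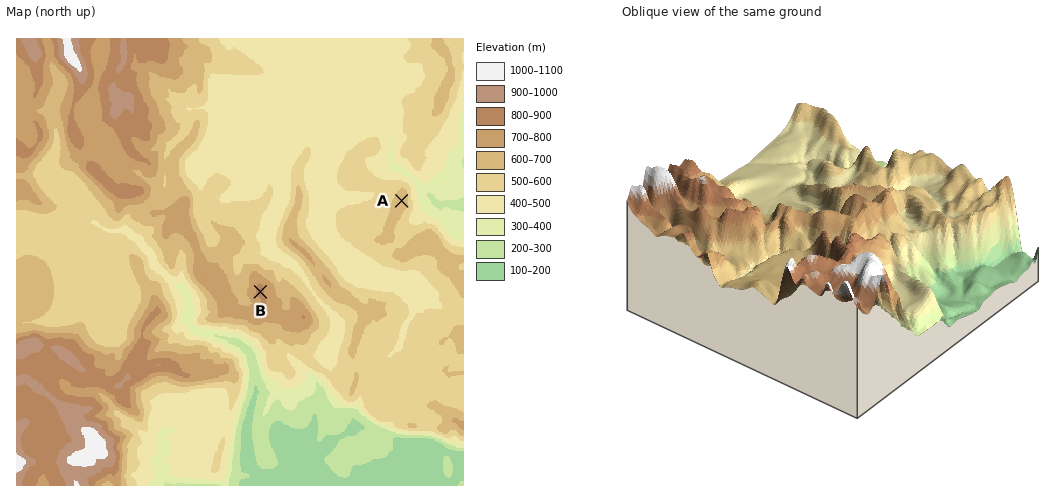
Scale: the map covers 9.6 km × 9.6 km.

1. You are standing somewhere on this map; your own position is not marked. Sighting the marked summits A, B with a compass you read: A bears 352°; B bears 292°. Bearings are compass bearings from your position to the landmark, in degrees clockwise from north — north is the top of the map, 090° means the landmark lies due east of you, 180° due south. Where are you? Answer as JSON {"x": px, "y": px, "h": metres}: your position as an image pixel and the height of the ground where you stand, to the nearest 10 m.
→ {"x": 424, "y": 358, "h": 530}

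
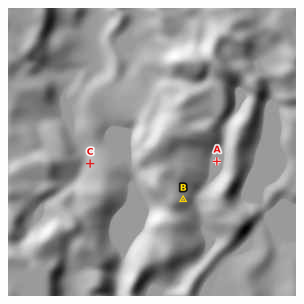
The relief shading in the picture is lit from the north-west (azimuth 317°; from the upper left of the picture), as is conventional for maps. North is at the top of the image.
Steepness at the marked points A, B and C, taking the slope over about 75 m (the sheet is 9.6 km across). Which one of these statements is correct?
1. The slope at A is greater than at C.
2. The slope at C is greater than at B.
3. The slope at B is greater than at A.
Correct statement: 3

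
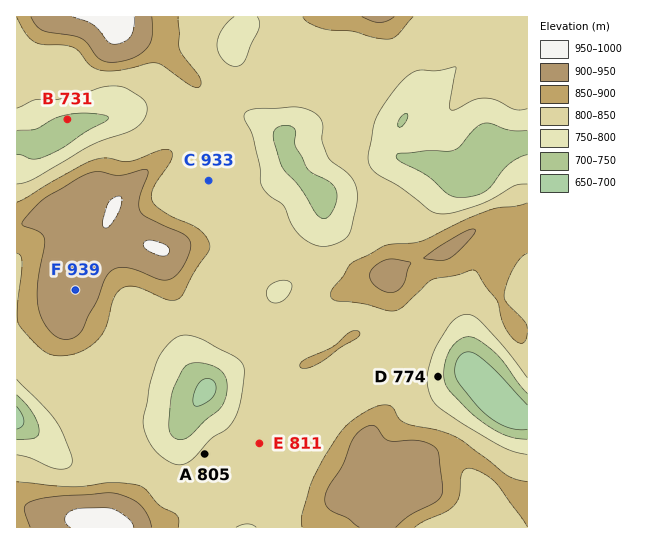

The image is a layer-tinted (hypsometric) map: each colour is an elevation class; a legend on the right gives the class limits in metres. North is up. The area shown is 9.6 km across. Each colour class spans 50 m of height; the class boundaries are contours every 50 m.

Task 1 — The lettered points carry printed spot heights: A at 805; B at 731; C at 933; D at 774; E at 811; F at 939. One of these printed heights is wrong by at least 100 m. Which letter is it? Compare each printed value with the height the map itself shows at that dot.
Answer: C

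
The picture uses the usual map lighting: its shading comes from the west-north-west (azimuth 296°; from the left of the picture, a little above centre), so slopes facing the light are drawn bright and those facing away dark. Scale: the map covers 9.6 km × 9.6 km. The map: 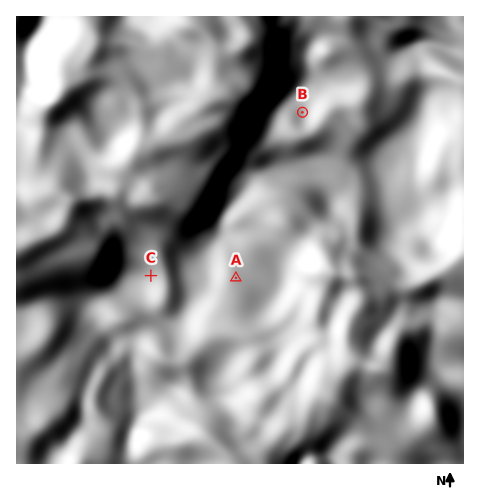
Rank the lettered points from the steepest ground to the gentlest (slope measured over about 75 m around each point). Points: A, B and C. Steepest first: C B A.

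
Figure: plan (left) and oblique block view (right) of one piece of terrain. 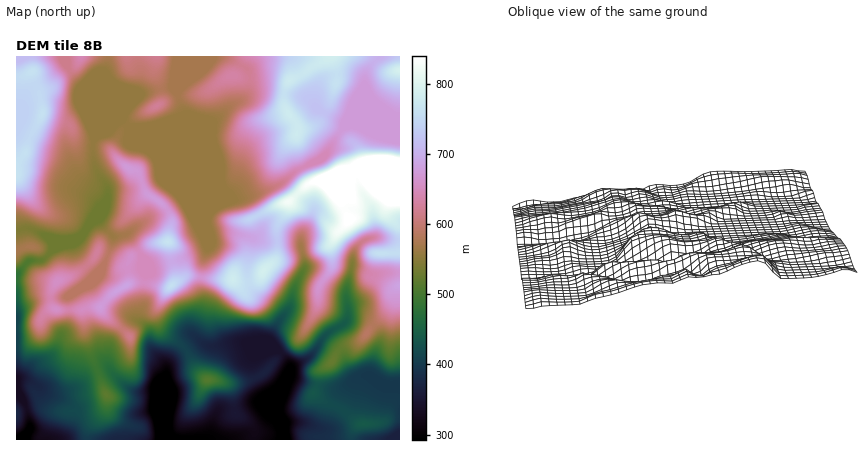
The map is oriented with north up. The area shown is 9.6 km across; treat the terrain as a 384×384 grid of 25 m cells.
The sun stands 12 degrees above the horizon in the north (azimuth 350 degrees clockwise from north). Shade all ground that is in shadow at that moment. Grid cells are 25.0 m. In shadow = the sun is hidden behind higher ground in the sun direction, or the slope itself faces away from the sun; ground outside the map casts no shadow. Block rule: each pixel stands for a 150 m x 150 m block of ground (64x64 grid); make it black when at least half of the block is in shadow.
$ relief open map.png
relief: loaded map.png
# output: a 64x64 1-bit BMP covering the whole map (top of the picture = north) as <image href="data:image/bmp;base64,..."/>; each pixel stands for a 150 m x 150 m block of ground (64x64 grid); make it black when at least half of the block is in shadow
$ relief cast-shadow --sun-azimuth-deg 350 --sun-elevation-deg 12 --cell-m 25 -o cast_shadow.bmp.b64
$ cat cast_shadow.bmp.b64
<image width="64" height="64" href="data:image/bmp;base64,Qk0+AgAAAAAAAD4AAAAoAAAAQAAAAEAAAAABAAEAAAAAAAACAAATCwAAEwsAAAIAAAAAAAAA////AAAAAACAAAAAAAAAAIAAAAAAAAAMAAGAAAAAAAAAAAACAAAAAAAAAAPAAAAAAAAAA+AAAAAAAAAB8AAAAAAAAAH4AAAAAAAcAfnAAAAAABwAAOA8AAAAAAAAIH/DAAAAAACDH/MAAABAA8OD8hwAAOAH98DwPAAP8A//4HA8AA/4H//gMBwBj/4/+fAwC4OP/j/4+AADh4f+f/h8AAfHA/5/+HwAA8QB///8PAAAAED///wAAAAA8P///gIAAAD8//h+BwABgH5/8H4HAADAAD/gfg8AAAAADgA+D4AAAAAAAB4HiIAAAAAADwefwAAAAAACf/9wAAAAAAB/3wAAA+AAAR/AAAAAAAADB+AAAAAAAAOD+AAAAAAAB4H8AAAAAAAHgPxAAAAAAAeAOPAAAAAAB4AB4AAAAAAAAAHAAAAAAAAAAYAAAAAAAIAAAAAAAAAAwAAAAAAAAAAAAAAAAAAAAAAAAAAAAAAIAAAAAAAAAAAAAAAAAAAAAYAAAAAAAAAAgAAAAAAAAAAAAAAAAAAAAAAAAAAAAAAAAAAAAAAAAAAAAAAAAAAAAAAAAAADAAAAAAAAAAGAAAAAAAAAAAAAAAAAAAAAAAAAAAAAAAAAAAAAAAAAAAAAAAAAAAAAAAAAAAAAIAAAAAAAAAAQAAAAAAAAABgAAAAAAAAAAAAAAAAAAA=="/>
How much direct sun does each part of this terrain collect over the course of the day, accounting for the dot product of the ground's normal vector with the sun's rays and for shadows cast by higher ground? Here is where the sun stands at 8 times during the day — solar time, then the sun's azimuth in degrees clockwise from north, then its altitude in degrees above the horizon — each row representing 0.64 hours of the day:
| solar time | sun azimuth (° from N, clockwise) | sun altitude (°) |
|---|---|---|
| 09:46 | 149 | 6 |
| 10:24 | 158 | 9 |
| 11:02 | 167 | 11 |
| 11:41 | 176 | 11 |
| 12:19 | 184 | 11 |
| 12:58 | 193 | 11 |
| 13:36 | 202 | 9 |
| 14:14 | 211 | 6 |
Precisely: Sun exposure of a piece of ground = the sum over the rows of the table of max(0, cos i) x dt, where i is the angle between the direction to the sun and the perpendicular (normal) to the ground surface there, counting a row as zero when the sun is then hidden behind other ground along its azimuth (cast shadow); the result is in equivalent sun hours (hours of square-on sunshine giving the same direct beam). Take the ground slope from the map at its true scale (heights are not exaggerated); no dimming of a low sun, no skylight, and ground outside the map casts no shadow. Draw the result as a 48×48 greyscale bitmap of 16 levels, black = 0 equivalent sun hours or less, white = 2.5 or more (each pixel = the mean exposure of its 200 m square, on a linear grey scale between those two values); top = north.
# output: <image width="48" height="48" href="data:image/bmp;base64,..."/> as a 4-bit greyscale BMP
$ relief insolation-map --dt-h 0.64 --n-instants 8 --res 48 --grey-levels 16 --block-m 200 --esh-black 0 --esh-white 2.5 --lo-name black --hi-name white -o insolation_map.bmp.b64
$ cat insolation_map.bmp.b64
<image width="48" height="48" href="data:image/bmp;base64,Qk32BAAAAAAAAHYAAAAoAAAAMAAAADAAAAABAAQAAAAAAIAEAAATCwAAEwsAABAAAAAAAAAAAAAAABEREQAiIiIAMzMzAERERABVVVUAZmZmAHd3dwCIiIgAmZmZAKqqqgC7u7sAzMzMAN3d3QDu7u4A////AJVGd3dnh3Z4dVeHdmZmZWZWZVVVVniZhadomph4mpdlRFaJh3eIhkRFQjRWZniZmXipmYdmiZYxE0R5qXZ3ZDRXd3d3dUMzVkeGVVVWeHd1NENIqnVVM0RWiZh3ZDMzNSZUQ0VmeJmHZUQ1mph2VFVURndlRERERVdURVVmZUREVUVEasy6iGVUI1ZURERERWVFVmZWQiSZZld2at65mqhkMSRVVVVVVVV3eIh2Q0iqmIiIdVQiNZqFM2qqhlVVZpiIh3d3RHqWaIZlIAABI0eWRWi9uXZou5l3d3d2VniXZ4hkEAATRDNohhE3nNuauoqpd3d2Z3iGZ6p0IAI0RVM4/2ETac25iGrdqIiYd3iXesp0MzNERVVa/9UiV4u4eFjMp2ioiJmJrLdDV4dlVVWKetoxEki5iGiqmHiZrLUWu5dmeJmpmZuWNa2TABN5mUV4vbqazHIVu5mJmZq97/6DImzsUSNImlM2vcqapkRnm7uqmZrP//6lMknLhVRHiXUjUzNGZ4d2ad3Mqav///7IVFeHZlRXiHdlQRARJ7upiN/+yr7+uazKZmdmVnd3dmZleXQgEmvLuZ/+zf/qZqzKdVV3d4qXVmZlV6lUIRNnYySc3tuHVorMlCN6qImFNEMyIjaFQ0M0QyEVUyNERWi9xiFLyWVVQ4IAAAFIVEVVVUMhEAESMzWLyERYl0aamZYxAAAVdCRVVmZDIAAAIhFFV5zJh3re7XqWIRETZBElm7qEIhEAIhASJIvLu4RDRDMyREMiIxADV4dCIzNEMjNERVNIzrEAAzIkZ3VBAlMhAAEiJEVlVVVmd2VWr/oyaGWJmIdTFHhjEBJDNEeJqXZpuphjWd/uyHmqh2ZlQ0aHQyIiREREV5hp39hEVWirlqu3VEVmVDV4d2ETREEAADiqvKZXZEV4mtt0REVWVERXmUAkREMQAABHdniIdlV4q8lkRFVWZURGYQE0VUQhAAAAKKqph1abqqhlVVVVVmZlIBNEVERDIQAAA5uphliqqXd3ZVVVV4mGMSRFVEVVRFQgABRVVFZomFZndlVlaKllQ0RVVUVVZmdjAAAAE2d3ZVZndmZVaIMRJFVVVVVWZmZ3YgAAATQyEEZmZmZlZyAAJFVVVVVmZmVohzAAAAAAAERndmZVUgABRFVVVVZ3dmZXmWMAAAAAAERod3dVMBI0RVVVVVVnd2ZVd3YwAAAAAVRoh3ZFVERVVVVVVVRFeIdlVWdlIQAAAlRYh1NFVVVndVVVVVQ0V4iHZDRVQyEAElVWdkJFVVVXq5ZVVmVCEjVmUzNGZEMhElVUVkNVVVVCN5dniIdTEBFEM0VnZUQzRFVUZ1RVVVVTESRniIh2QzIzNFVnZURWd2VVZ2VVVVVVVDRURXeIdlRFd2Zmh1VniGZUJGdVVVeId2VUIkZ3ZVVFeIZlZ3VomVZkIUmFVXiHdmVVQiNVVVVDNYh1VmZniRIiIUepZmZmZmVVVTIjVlVDM1eHZ4hSIkISJEaJhmZmZmVVVUM1d2VUREVmd4hjEA=="/>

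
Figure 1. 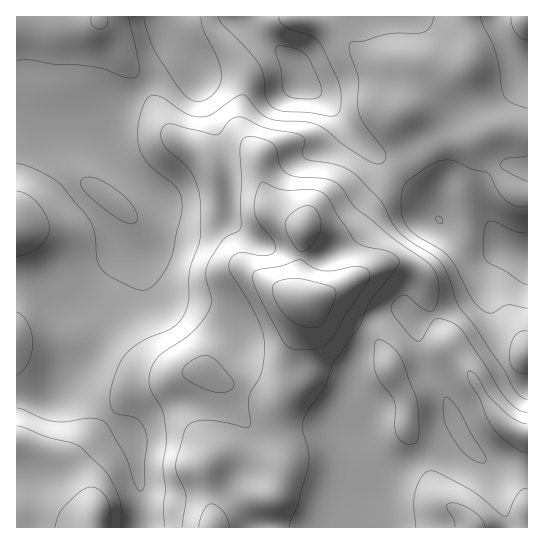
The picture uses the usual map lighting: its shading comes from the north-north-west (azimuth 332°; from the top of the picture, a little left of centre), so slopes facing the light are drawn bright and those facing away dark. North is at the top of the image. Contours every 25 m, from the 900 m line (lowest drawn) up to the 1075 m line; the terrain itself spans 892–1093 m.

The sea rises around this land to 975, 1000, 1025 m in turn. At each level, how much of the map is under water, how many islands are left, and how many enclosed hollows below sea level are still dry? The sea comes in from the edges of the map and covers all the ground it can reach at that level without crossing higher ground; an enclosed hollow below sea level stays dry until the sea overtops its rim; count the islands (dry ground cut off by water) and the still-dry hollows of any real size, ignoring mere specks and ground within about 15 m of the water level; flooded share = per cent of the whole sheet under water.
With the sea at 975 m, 49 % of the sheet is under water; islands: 0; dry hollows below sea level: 0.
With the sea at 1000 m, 60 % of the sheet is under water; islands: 0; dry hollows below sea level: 0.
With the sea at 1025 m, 82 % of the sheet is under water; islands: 0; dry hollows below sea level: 0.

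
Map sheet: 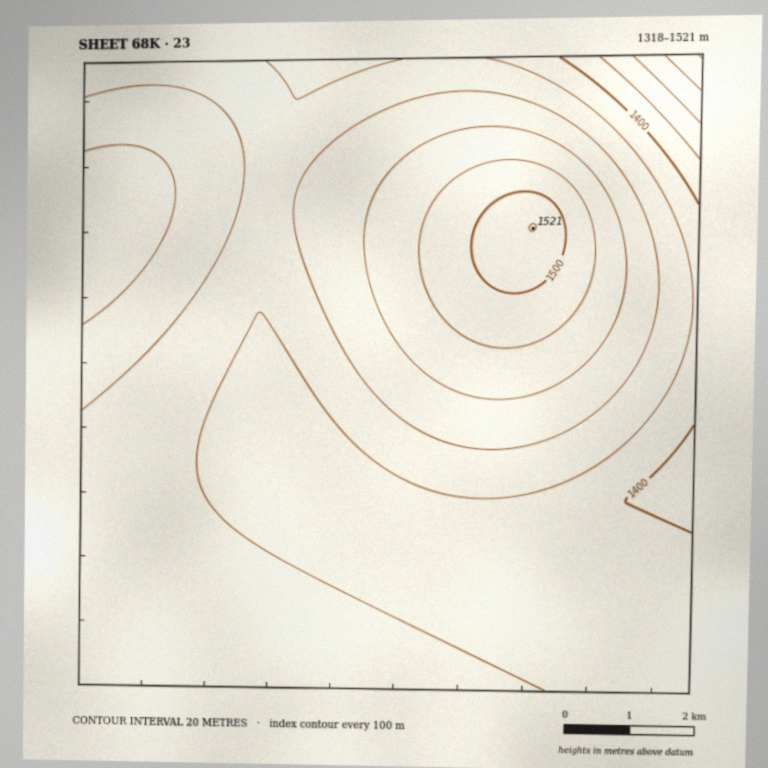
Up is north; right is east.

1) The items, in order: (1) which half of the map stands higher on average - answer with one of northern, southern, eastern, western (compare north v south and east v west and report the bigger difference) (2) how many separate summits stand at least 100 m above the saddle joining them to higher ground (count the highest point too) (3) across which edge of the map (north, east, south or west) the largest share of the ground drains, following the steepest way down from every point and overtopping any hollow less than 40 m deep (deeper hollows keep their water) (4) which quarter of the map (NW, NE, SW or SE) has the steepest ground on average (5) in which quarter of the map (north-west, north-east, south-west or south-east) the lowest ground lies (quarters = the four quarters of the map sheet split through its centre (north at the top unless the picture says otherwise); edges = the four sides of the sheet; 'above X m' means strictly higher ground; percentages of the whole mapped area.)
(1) Taken as a whole, the northern half is higher than the southern.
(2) Counting only tops that stand 100 m proud, the map has 1 summit.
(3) The largest share of the runoff leaves by the eastern edge.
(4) Slopes are steepest in the north-east quarter.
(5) The lowest ground is in the north-east quarter.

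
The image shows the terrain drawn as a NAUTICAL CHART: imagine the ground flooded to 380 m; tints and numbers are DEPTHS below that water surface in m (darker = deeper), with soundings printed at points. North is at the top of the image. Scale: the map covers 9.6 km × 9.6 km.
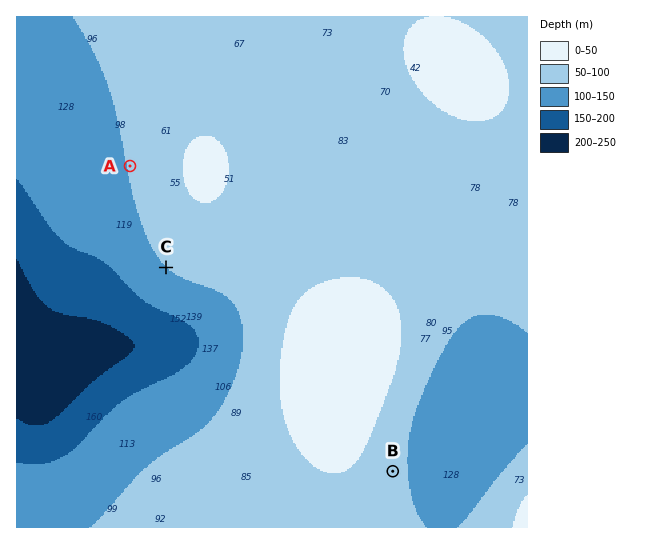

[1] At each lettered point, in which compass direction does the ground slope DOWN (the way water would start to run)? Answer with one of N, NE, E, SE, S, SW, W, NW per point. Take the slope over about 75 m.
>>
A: W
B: E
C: SW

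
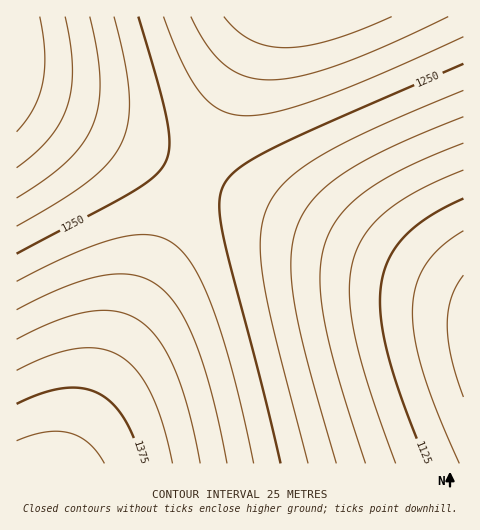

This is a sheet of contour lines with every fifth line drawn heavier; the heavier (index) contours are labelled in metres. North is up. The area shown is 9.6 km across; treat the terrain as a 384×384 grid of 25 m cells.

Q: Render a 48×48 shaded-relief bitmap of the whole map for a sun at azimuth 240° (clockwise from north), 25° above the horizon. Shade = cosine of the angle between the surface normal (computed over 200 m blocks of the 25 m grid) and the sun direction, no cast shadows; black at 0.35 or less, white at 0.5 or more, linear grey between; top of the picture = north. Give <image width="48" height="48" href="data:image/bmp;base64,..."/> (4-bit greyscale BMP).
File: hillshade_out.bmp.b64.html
<image width="48" height="48" href="data:image/bmp;base64,Qk32BAAAAAAAAHYAAAAoAAAAMAAAADAAAAABAAQAAAAAAIAEAAATCwAAEwsAABAAAAAAAAAAAAAAABEREQAiIiIAMzMzAERERABVVVUAZmZmAHd3dwCIiIgAmZmZAKqqqgC7u7sAzMzMAN3d3QDu7u4A////AHZmZlVVREREREMzMzMzMzMzM0RERERERHdmZlVVVEREREMzMzMzMzMzMzNERERERHdmZlVVVEREREMzMzMzMzMzMzM0RERERHdmZmVVVEREREMzMzMzMzMzMzMzRERERHd2ZmVVVEREREMzMzMzMzMzMzMzNERERHd2ZmVVVUREREMzMzMzMzMzMzMzNERERHd2ZmZVVUREREMzMzMzMzMzMzMzNERERHd2ZmZVVUREREMzMzMzMzMzMzMzNERERHd3ZmZVVUREREMzMzMzMzMzMzMzRERERHd3ZmZVVVREREMzMzMzMzMzMzMzRERERHd3ZmZlVVREREMzMzMzMzMzMzM0RERERHd3ZmZlVVREREMzMzMzMzMzMzNERERERHd3dmZlVVVEREQzMzMzMzMzMzRERERERHd3dmZmVVVEREQzMzMzMzMzM0RERERERXd3dmZmVVVERERDMzMzMzMzRERERERFVXd3dmZmVVVURERDMzMzMzM0RERERERVVXd3d2ZmZVVUREREMzMzMzRERERERFVVVXd3d2ZmZVVVRERERDMzNEREREREVVVVVXd3d2ZmZlVVRERERERERERERERFVVVVZnd3d3ZmZlVVVEREREREREREREVVVVVmZnd3d3ZmZmVVVURERERERERERVVVVVZmZnd3d3dmZmZVVVRERERERERFVVVVVmZmZnd3d3dmZmZVVVVUREREREVVVVVWZmZmd3d3d3d2ZmZlVVVVVURFVVVVVVZmZmZnd3d3d3d3ZmZmZVVVVVVVVVVVVmZmZmd3d3d3d3d3d2ZmZmVVVVVVVVVWZmZmZ3d3d3d3d3d3d3ZmZmZlVVVVVVZmZmZmd3d3d3d3d3d3d3d2ZmZmZmZmZmZmZmZ3d3d3d3d3d3d3d3d3d2ZmZmZmZmZmZnd3d3d3iHd4iIiId3d3d3d2ZmZmZmZnd3d3d3d4iIiIiIiIiIiHd3d3d3d3d3d3d3d3d3iIiIiIiIiIiIiIiHd3d3d3d3d3d3d3d4iIiIiIiIiIiIiIiIiId3d3d3d3d3d3eIiIiIiIiIiZmZmYiIiIiId3d3d3d3d4iIiIiIiIiZmZmZmZmZiIiIiIh3d3d3iIiIiIiIiZmZmZmZmZmZmZiIiIiIiIiIiIiIiIiJmZmZmZmqqZmZmZmYiIiIiIiIiIiIiIiJmZmZqqqqqqqpmZmZiIiIiIiIiIiIiIiJmZqqqqqqqqqqqZmZmYiIiIiIiIiIiIiJmqqqqqqqqqqqqqmZmZiIiIiIiIiIiIiKqqqqqqu7u7qqqqqZmZmIiIiIiIiIiIiKqqqqu7u7u7u6qqqpmZmIiIiIiIiIiIiKqqq7u7u7u7u7qqqqmZmYiIiIiIiIiIiKqru7u7u7u7u7uqqqmZmZiIiIiIiIiIiKu7u7u7u7u7u7u6qqqZmZiIiIiIiIiIiLu7u7u7u7u7u7u7qqqZmZiIiIiIiIiIiLu7u7u7u7u7u7u7qqqpmZmIiIiIiIiIiLu7u7u8zMy7u7u7uqqpmZmIiIiIiIiIiA=="/>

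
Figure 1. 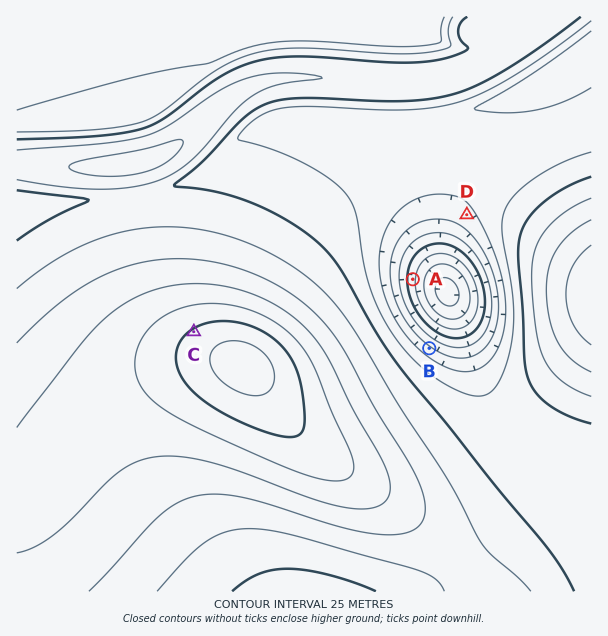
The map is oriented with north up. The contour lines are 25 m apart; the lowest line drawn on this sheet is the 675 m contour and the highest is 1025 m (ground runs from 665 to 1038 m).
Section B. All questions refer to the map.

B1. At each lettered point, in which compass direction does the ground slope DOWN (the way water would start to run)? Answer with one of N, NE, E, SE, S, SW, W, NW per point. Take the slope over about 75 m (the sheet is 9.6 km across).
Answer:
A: E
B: NE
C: NW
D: SW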